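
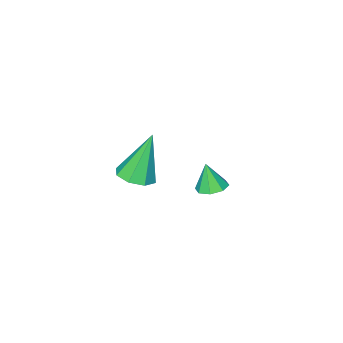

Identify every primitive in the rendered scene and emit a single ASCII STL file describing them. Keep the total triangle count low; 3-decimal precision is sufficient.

solid 
facet normal -0.037 0.279 -0.960
outer loop
vertex -1.685 -1.131 -4.513
vertex -2.111 -0.703 -4.372
vertex -1.492 -0.713 -4.399
endloop
endfacet
facet normal 0.831 -0.466 0.304
outer loop
vertex -1.685 -1.131 -4.513
vertex -1.492 -0.713 -4.399
vertex -2.069 -1.017 -3.288
endloop
endfacet
facet normal -0.037 0.277 -0.960
outer loop
vertex -1.492 -0.713 -4.399
vertex -2.111 -0.703 -4.372
vertex -1.662 -0.289 -4.27
endloop
endfacet
facet normal 0.849 0.190 0.493
outer loop
vertex -1.492 -0.713 -4.399
vertex -1.662 -0.289 -4.27
vertex -2.069 -1.017 -3.288
endloop
endfacet
facet normal -0.037 0.277 -0.960
outer loop
vertex -1.662 -0.289 -4.27
vertex -2.111 -0.703 -4.372
vertex -2.095 -0.108 -4.201
endloop
endfacet
facet normal 0.379 0.661 0.647
outer loop
vertex -1.662 -0.289 -4.27
vertex -2.095 -0.108 -4.201
vertex -2.069 -1.017 -3.288
endloop
endfacet
facet normal -0.038 0.277 -0.960
outer loop
vertex -2.095 -0.108 -4.201
vertex -2.111 -0.703 -4.372
vertex -2.538 -0.276 -4.232
endloop
endfacet
facet normal -0.302 0.671 0.677
outer loop
vertex -2.095 -0.108 -4.201
vertex -2.538 -0.276 -4.232
vertex -2.069 -1.017 -3.288
endloop
endfacet
facet normal -0.036 0.278 -0.960
outer loop
vertex -2.538 -0.276 -4.232
vertex -2.111 -0.703 -4.372
vertex -2.731 -0.694 -4.346
endloop
endfacet
facet normal -0.797 0.214 0.564
outer loop
vertex -2.538 -0.276 -4.232
vertex -2.731 -0.694 -4.346
vertex -2.069 -1.017 -3.288
endloop
endfacet
facet normal -0.036 0.278 -0.960
outer loop
vertex -2.731 -0.694 -4.346
vertex -2.111 -0.703 -4.372
vertex -2.561 -1.118 -4.475
endloop
endfacet
facet normal -0.815 -0.441 0.375
outer loop
vertex -2.731 -0.694 -4.346
vertex -2.561 -1.118 -4.475
vertex -2.069 -1.017 -3.288
endloop
endfacet
facet normal -0.037 0.278 -0.960
outer loop
vertex -2.561 -1.118 -4.475
vertex -2.111 -0.703 -4.372
vertex -2.128 -1.299 -4.544
endloop
endfacet
facet normal -0.346 -0.912 0.221
outer loop
vertex -2.561 -1.118 -4.475
vertex -2.128 -1.299 -4.544
vertex -2.069 -1.017 -3.288
endloop
endfacet
facet normal -0.038 0.278 -0.960
outer loop
vertex -2.128 -1.299 -4.544
vertex -2.111 -0.703 -4.372
vertex -1.685 -1.131 -4.513
endloop
endfacet
facet normal 0.336 -0.922 0.191
outer loop
vertex -2.128 -1.299 -4.544
vertex -1.685 -1.131 -4.513
vertex -2.069 -1.017 -3.288
endloop
endfacet
facet normal 0.341 -0.044 -0.939
outer loop
vertex 2.875 0.247 -0.422
vertex 2.225 0.437 -0.667
vertex 2.819 0.793 -0.468
endloop
endfacet
facet normal 0.771 0.132 0.623
outer loop
vertex 2.875 0.247 -0.422
vertex 2.819 0.793 -0.468
vertex 1.575 0.523 1.127
endloop
endfacet
facet normal 0.341 -0.045 -0.939
outer loop
vertex 2.819 0.793 -0.468
vertex 2.225 0.437 -0.667
vertex 2.415 1.131 -0.631
endloop
endfacet
facet normal 0.444 0.760 0.475
outer loop
vertex 2.819 0.793 -0.468
vertex 2.415 1.131 -0.631
vertex 1.575 0.523 1.127
endloop
endfacet
facet normal 0.341 -0.045 -0.939
outer loop
vertex 2.415 1.131 -0.631
vertex 2.225 0.437 -0.667
vertex 1.9 1.062 -0.815
endloop
endfacet
facet normal -0.209 0.951 0.229
outer loop
vertex 2.415 1.131 -0.631
vertex 1.9 1.062 -0.815
vertex 1.575 0.523 1.127
endloop
endfacet
facet normal 0.341 -0.045 -0.939
outer loop
vertex 1.9 1.062 -0.815
vertex 2.225 0.437 -0.667
vertex 1.576 0.628 -0.912
endloop
endfacet
facet normal -0.804 0.594 0.030
outer loop
vertex 1.9 1.062 -0.815
vertex 1.576 0.628 -0.912
vertex 1.575 0.523 1.127
endloop
endfacet
facet normal 0.341 -0.046 -0.939
outer loop
vertex 1.576 0.628 -0.912
vertex 2.225 0.437 -0.667
vertex 1.632 0.082 -0.865
endloop
endfacet
facet normal -0.995 -0.103 -0.006
outer loop
vertex 1.576 0.628 -0.912
vertex 1.632 0.082 -0.865
vertex 1.575 0.523 1.127
endloop
endfacet
facet normal 0.340 -0.044 -0.939
outer loop
vertex 1.632 0.082 -0.865
vertex 2.225 0.437 -0.667
vertex 2.036 -0.256 -0.703
endloop
endfacet
facet normal -0.668 -0.730 0.143
outer loop
vertex 1.632 0.082 -0.865
vertex 2.036 -0.256 -0.703
vertex 1.575 0.523 1.127
endloop
endfacet
facet normal 0.341 -0.044 -0.939
outer loop
vertex 2.036 -0.256 -0.703
vertex 2.225 0.437 -0.667
vertex 2.551 -0.188 -0.519
endloop
endfacet
facet normal -0.017 -0.922 0.388
outer loop
vertex 2.036 -0.256 -0.703
vertex 2.551 -0.188 -0.519
vertex 1.575 0.523 1.127
endloop
endfacet
facet normal 0.341 -0.045 -0.939
outer loop
vertex 2.551 -0.188 -0.519
vertex 2.225 0.437 -0.667
vertex 2.875 0.247 -0.422
endloop
endfacet
facet normal 0.581 -0.563 0.588
outer loop
vertex 2.551 -0.188 -0.519
vertex 2.875 0.247 -0.422
vertex 1.575 0.523 1.127
endloop
endfacet

endsolid


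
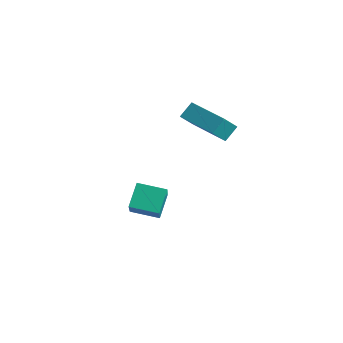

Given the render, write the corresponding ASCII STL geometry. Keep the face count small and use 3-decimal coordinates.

solid 
facet normal -1.000 -0.008 0.011
outer loop
vertex -0.006 1.497 0.772
vertex -0.022 2.294 -0.098
vertex -0.008 0.811 0.143
endloop
endfacet
facet normal 0.014 -0.676 0.737
outer loop
vertex 2.102 0.826 0.118
vertex -0.006 1.497 0.772
vertex -0.008 0.811 0.143
endloop
endfacet
facet normal -1.000 -0.008 0.011
outer loop
vertex -0.008 0.811 0.143
vertex -0.022 2.294 -0.098
vertex -0.024 1.608 -0.726
endloop
endfacet
facet normal -0.003 -0.737 -0.676
outer loop
vertex -0.024 1.608 -0.726
vertex 2.102 0.826 0.118
vertex -0.008 0.811 0.143
endloop
endfacet
facet normal 0.003 0.737 0.675
outer loop
vertex -0.006 1.497 0.772
vertex 2.088 2.309 -0.123
vertex -0.022 2.294 -0.098
endloop
endfacet
facet normal 0.014 -0.675 0.738
outer loop
vertex 2.104 1.512 0.746
vertex -0.006 1.497 0.772
vertex 2.102 0.826 0.118
endloop
endfacet
facet normal 0.003 0.737 0.676
outer loop
vertex 2.104 1.512 0.746
vertex 2.088 2.309 -0.123
vertex -0.006 1.497 0.772
endloop
endfacet
facet normal -0.014 0.675 -0.738
outer loop
vertex -0.022 2.294 -0.098
vertex 2.088 2.309 -0.123
vertex -0.024 1.608 -0.726
endloop
endfacet
facet normal -0.003 -0.737 -0.675
outer loop
vertex 2.086 1.623 -0.752
vertex 2.102 0.826 0.118
vertex -0.024 1.608 -0.726
endloop
endfacet
facet normal -0.014 0.676 -0.737
outer loop
vertex -0.024 1.608 -0.726
vertex 2.088 2.309 -0.123
vertex 2.086 1.623 -0.752
endloop
endfacet
facet normal 1.000 0.008 -0.011
outer loop
vertex 2.086 1.623 -0.752
vertex 2.104 1.512 0.746
vertex 2.102 0.826 0.118
endloop
endfacet
facet normal 1.000 0.008 -0.011
outer loop
vertex 2.088 2.309 -0.123
vertex 2.104 1.512 0.746
vertex 2.086 1.623 -0.752
endloop
endfacet
facet normal -0.769 -0.611 0.187
outer loop
vertex 2.867 -4.069 -0.396
vertex 1.745 -3.092 -1.82
vertex 3.287 -4.868 -1.275
endloop
endfacet
facet normal 0.545 -0.474 0.692
outer loop
vertex 4.295 -4.068 -1.52
vertex 2.867 -4.069 -0.396
vertex 3.287 -4.868 -1.275
endloop
endfacet
facet normal -0.769 -0.611 0.187
outer loop
vertex 3.287 -4.868 -1.275
vertex 1.745 -3.092 -1.82
vertex 2.165 -3.891 -2.699
endloop
endfacet
facet normal 0.334 -0.634 -0.698
outer loop
vertex 2.165 -3.891 -2.699
vertex 4.295 -4.068 -1.52
vertex 3.287 -4.868 -1.275
endloop
endfacet
facet normal -0.334 0.634 0.698
outer loop
vertex 2.867 -4.069 -0.396
vertex 2.753 -2.292 -2.065
vertex 1.745 -3.092 -1.82
endloop
endfacet
facet normal 0.545 -0.474 0.692
outer loop
vertex 3.875 -3.269 -0.641
vertex 2.867 -4.069 -0.396
vertex 4.295 -4.068 -1.52
endloop
endfacet
facet normal -0.334 0.634 0.698
outer loop
vertex 3.875 -3.269 -0.641
vertex 2.753 -2.292 -2.065
vertex 2.867 -4.069 -0.396
endloop
endfacet
facet normal -0.545 0.474 -0.692
outer loop
vertex 1.745 -3.092 -1.82
vertex 2.753 -2.292 -2.065
vertex 2.165 -3.891 -2.699
endloop
endfacet
facet normal 0.334 -0.634 -0.698
outer loop
vertex 3.173 -3.091 -2.944
vertex 4.295 -4.068 -1.52
vertex 2.165 -3.891 -2.699
endloop
endfacet
facet normal -0.545 0.474 -0.692
outer loop
vertex 2.165 -3.891 -2.699
vertex 2.753 -2.292 -2.065
vertex 3.173 -3.091 -2.944
endloop
endfacet
facet normal 0.769 0.611 -0.187
outer loop
vertex 3.173 -3.091 -2.944
vertex 3.875 -3.269 -0.641
vertex 4.295 -4.068 -1.52
endloop
endfacet
facet normal 0.769 0.611 -0.187
outer loop
vertex 2.753 -2.292 -2.065
vertex 3.875 -3.269 -0.641
vertex 3.173 -3.091 -2.944
endloop
endfacet

endsolid


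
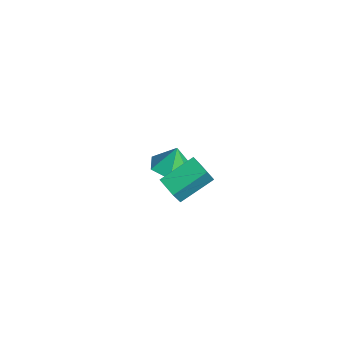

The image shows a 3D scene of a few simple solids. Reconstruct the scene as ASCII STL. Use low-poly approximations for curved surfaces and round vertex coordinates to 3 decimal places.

solid 
facet normal 0.043 -0.260 -0.965
outer loop
vertex -1.791 1.653 -4.337
vertex -2.681 1.02 -4.206
vertex -2.794 2.075 -4.495
endloop
endfacet
facet normal 0.311 0.877 0.366
outer loop
vertex -1.791 1.653 -4.337
vertex -2.794 2.075 -4.495
vertex -2.739 1.38 -2.874
endloop
endfacet
facet normal 0.042 -0.260 -0.965
outer loop
vertex -2.794 2.075 -4.495
vertex -2.681 1.02 -4.206
vertex -3.684 1.443 -4.364
endloop
endfacet
facet normal -0.506 0.786 0.354
outer loop
vertex -2.794 2.075 -4.495
vertex -3.684 1.443 -4.364
vertex -2.739 1.38 -2.874
endloop
endfacet
facet normal 0.042 -0.261 -0.965
outer loop
vertex -3.684 1.443 -4.364
vertex -2.681 1.02 -4.206
vertex -3.571 0.388 -4.074
endloop
endfacet
facet normal -0.842 0.057 0.536
outer loop
vertex -3.684 1.443 -4.364
vertex -3.571 0.388 -4.074
vertex -2.739 1.38 -2.874
endloop
endfacet
facet normal 0.042 -0.261 -0.965
outer loop
vertex -3.571 0.388 -4.074
vertex -2.681 1.02 -4.206
vertex -2.568 -0.035 -3.916
endloop
endfacet
facet normal -0.360 -0.581 0.730
outer loop
vertex -3.571 0.388 -4.074
vertex -2.568 -0.035 -3.916
vertex -2.739 1.38 -2.874
endloop
endfacet
facet normal 0.042 -0.261 -0.965
outer loop
vertex -2.568 -0.035 -3.916
vertex -2.681 1.02 -4.206
vertex -1.677 0.598 -4.048
endloop
endfacet
facet normal 0.458 -0.490 0.741
outer loop
vertex -2.568 -0.035 -3.916
vertex -1.677 0.598 -4.048
vertex -2.739 1.38 -2.874
endloop
endfacet
facet normal 0.043 -0.260 -0.965
outer loop
vertex -1.677 0.598 -4.048
vertex -2.681 1.02 -4.206
vertex -1.791 1.653 -4.337
endloop
endfacet
facet normal 0.794 0.239 0.559
outer loop
vertex -1.677 0.598 -4.048
vertex -1.791 1.653 -4.337
vertex -2.739 1.38 -2.874
endloop
endfacet
facet normal -0.953 -0.230 0.196
outer loop
vertex 3.037 -1.662 1.815
vertex 2.795 0.021 2.617
vertex 2.695 -1.185 0.711
endloop
endfacet
facet normal 0.128 -0.895 -0.427
outer loop
vertex 3.705 -0.941 0.503
vertex 3.037 -1.662 1.815
vertex 2.695 -1.185 0.711
endloop
endfacet
facet normal -0.953 -0.230 0.196
outer loop
vertex 2.695 -1.185 0.711
vertex 2.795 0.021 2.617
vertex 2.453 0.498 1.513
endloop
endfacet
facet normal -0.274 0.381 -0.883
outer loop
vertex 2.453 0.498 1.513
vertex 3.705 -0.941 0.503
vertex 2.695 -1.185 0.711
endloop
endfacet
facet normal 0.274 -0.381 0.883
outer loop
vertex 3.037 -1.662 1.815
vertex 3.805 0.265 2.409
vertex 2.795 0.021 2.617
endloop
endfacet
facet normal 0.128 -0.895 -0.427
outer loop
vertex 4.047 -1.418 1.607
vertex 3.037 -1.662 1.815
vertex 3.705 -0.941 0.503
endloop
endfacet
facet normal 0.274 -0.381 0.883
outer loop
vertex 4.047 -1.418 1.607
vertex 3.805 0.265 2.409
vertex 3.037 -1.662 1.815
endloop
endfacet
facet normal -0.128 0.895 0.427
outer loop
vertex 2.795 0.021 2.617
vertex 3.805 0.265 2.409
vertex 2.453 0.498 1.513
endloop
endfacet
facet normal -0.274 0.381 -0.883
outer loop
vertex 3.463 0.742 1.305
vertex 3.705 -0.941 0.503
vertex 2.453 0.498 1.513
endloop
endfacet
facet normal -0.128 0.895 0.427
outer loop
vertex 2.453 0.498 1.513
vertex 3.805 0.265 2.409
vertex 3.463 0.742 1.305
endloop
endfacet
facet normal 0.953 0.230 -0.196
outer loop
vertex 3.463 0.742 1.305
vertex 4.047 -1.418 1.607
vertex 3.705 -0.941 0.503
endloop
endfacet
facet normal 0.953 0.230 -0.196
outer loop
vertex 3.805 0.265 2.409
vertex 4.047 -1.418 1.607
vertex 3.463 0.742 1.305
endloop
endfacet

endsolid


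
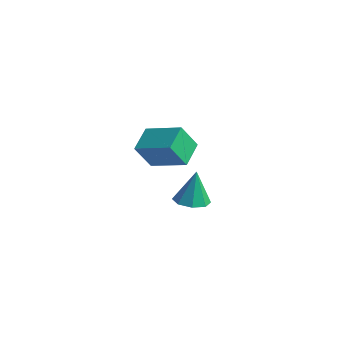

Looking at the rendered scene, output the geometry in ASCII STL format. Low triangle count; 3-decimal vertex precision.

solid 
facet normal 0.025 -0.230 -0.973
outer loop
vertex 3.11 -1.585 0.357
vertex 2.53 -2.066 0.456
vertex 2.593 -1.329 0.283
endloop
endfacet
facet normal 0.405 0.885 0.230
outer loop
vertex 3.11 -1.585 0.357
vertex 2.593 -1.329 0.283
vertex 2.49 -1.714 1.944
endloop
endfacet
facet normal 0.025 -0.231 -0.973
outer loop
vertex 2.593 -1.329 0.283
vertex 2.53 -2.066 0.456
vertex 2.039 -1.504 0.31
endloop
endfacet
facet normal -0.286 0.937 0.199
outer loop
vertex 2.593 -1.329 0.283
vertex 2.039 -1.504 0.31
vertex 2.49 -1.714 1.944
endloop
endfacet
facet normal 0.026 -0.230 -0.973
outer loop
vertex 2.039 -1.504 0.31
vertex 2.53 -2.066 0.456
vertex 1.773 -2.009 0.422
endloop
endfacet
facet normal -0.819 0.496 0.290
outer loop
vertex 2.039 -1.504 0.31
vertex 1.773 -2.009 0.422
vertex 2.49 -1.714 1.944
endloop
endfacet
facet normal 0.026 -0.230 -0.973
outer loop
vertex 1.773 -2.009 0.422
vertex 2.53 -2.066 0.456
vertex 1.949 -2.547 0.554
endloop
endfacet
facet normal -0.877 -0.177 0.447
outer loop
vertex 1.773 -2.009 0.422
vertex 1.949 -2.547 0.554
vertex 2.49 -1.714 1.944
endloop
endfacet
facet normal 0.027 -0.230 -0.973
outer loop
vertex 1.949 -2.547 0.554
vertex 2.53 -2.066 0.456
vertex 2.466 -2.804 0.629
endloop
endfacet
facet normal -0.428 -0.692 0.581
outer loop
vertex 1.949 -2.547 0.554
vertex 2.466 -2.804 0.629
vertex 2.49 -1.714 1.944
endloop
endfacet
facet normal 0.026 -0.230 -0.973
outer loop
vertex 2.466 -2.804 0.629
vertex 2.53 -2.066 0.456
vertex 3.02 -2.628 0.602
endloop
endfacet
facet normal 0.266 -0.744 0.612
outer loop
vertex 2.466 -2.804 0.629
vertex 3.02 -2.628 0.602
vertex 2.49 -1.714 1.944
endloop
endfacet
facet normal 0.025 -0.231 -0.973
outer loop
vertex 3.02 -2.628 0.602
vertex 2.53 -2.066 0.456
vertex 3.287 -2.124 0.489
endloop
endfacet
facet normal 0.796 -0.305 0.522
outer loop
vertex 3.02 -2.628 0.602
vertex 3.287 -2.124 0.489
vertex 2.49 -1.714 1.944
endloop
endfacet
facet normal 0.025 -0.230 -0.973
outer loop
vertex 3.287 -2.124 0.489
vertex 2.53 -2.066 0.456
vertex 3.11 -1.585 0.357
endloop
endfacet
facet normal 0.855 0.370 0.364
outer loop
vertex 3.287 -2.124 0.489
vertex 3.11 -1.585 0.357
vertex 2.49 -1.714 1.944
endloop
endfacet
facet normal -0.264 -0.432 0.862
outer loop
vertex -1.81 2.521 0.468
vertex -3.539 2.227 -0.209
vertex -1.421 1.331 -0.009
endloop
endfacet
facet normal 0.920 0.156 0.360
outer loop
vertex -1.041 1.953 -1.251
vertex -1.81 2.521 0.468
vertex -1.421 1.331 -0.009
endloop
endfacet
facet normal -0.264 -0.432 0.862
outer loop
vertex -1.421 1.331 -0.009
vertex -3.539 2.227 -0.209
vertex -3.15 1.037 -0.686
endloop
endfacet
facet normal 0.290 -0.888 -0.356
outer loop
vertex -3.15 1.037 -0.686
vertex -1.041 1.953 -1.251
vertex -1.421 1.331 -0.009
endloop
endfacet
facet normal -0.290 0.888 0.356
outer loop
vertex -1.81 2.521 0.468
vertex -3.159 2.849 -1.451
vertex -3.539 2.227 -0.209
endloop
endfacet
facet normal 0.920 0.156 0.360
outer loop
vertex -1.43 3.143 -0.774
vertex -1.81 2.521 0.468
vertex -1.041 1.953 -1.251
endloop
endfacet
facet normal -0.290 0.888 0.356
outer loop
vertex -1.43 3.143 -0.774
vertex -3.159 2.849 -1.451
vertex -1.81 2.521 0.468
endloop
endfacet
facet normal -0.920 -0.156 -0.360
outer loop
vertex -3.539 2.227 -0.209
vertex -3.159 2.849 -1.451
vertex -3.15 1.037 -0.686
endloop
endfacet
facet normal 0.290 -0.888 -0.356
outer loop
vertex -2.77 1.659 -1.928
vertex -1.041 1.953 -1.251
vertex -3.15 1.037 -0.686
endloop
endfacet
facet normal -0.920 -0.156 -0.360
outer loop
vertex -3.15 1.037 -0.686
vertex -3.159 2.849 -1.451
vertex -2.77 1.659 -1.928
endloop
endfacet
facet normal 0.264 0.432 -0.862
outer loop
vertex -2.77 1.659 -1.928
vertex -1.43 3.143 -0.774
vertex -1.041 1.953 -1.251
endloop
endfacet
facet normal 0.264 0.432 -0.862
outer loop
vertex -3.159 2.849 -1.451
vertex -1.43 3.143 -0.774
vertex -2.77 1.659 -1.928
endloop
endfacet

endsolid


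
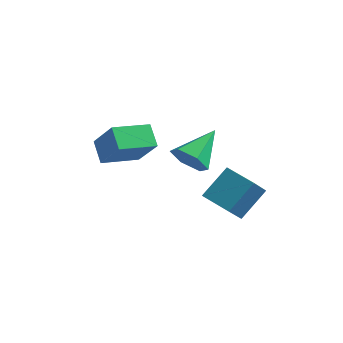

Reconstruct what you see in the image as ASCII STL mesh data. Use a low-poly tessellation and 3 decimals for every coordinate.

solid 
facet normal -0.590 0.226 -0.775
outer loop
vertex -3.901 1.411 -0.902
vertex -2.798 2.973 -1.287
vertex -3.152 0.69 -1.682
endloop
endfacet
facet normal -0.565 -0.801 0.197
outer loop
vertex -1.942 0.227 -0.093
vertex -3.901 1.411 -0.902
vertex -3.152 0.69 -1.682
endloop
endfacet
facet normal -0.590 0.226 -0.775
outer loop
vertex -3.152 0.69 -1.682
vertex -2.798 2.973 -1.287
vertex -2.049 2.251 -2.067
endloop
endfacet
facet normal 0.576 -0.555 -0.600
outer loop
vertex -2.049 2.251 -2.067
vertex -1.942 0.227 -0.093
vertex -3.152 0.69 -1.682
endloop
endfacet
facet normal -0.576 0.555 0.600
outer loop
vertex -3.901 1.411 -0.902
vertex -1.588 2.51 0.302
vertex -2.798 2.973 -1.287
endloop
endfacet
facet normal -0.566 -0.801 0.198
outer loop
vertex -2.691 0.949 0.687
vertex -3.901 1.411 -0.902
vertex -1.942 0.227 -0.093
endloop
endfacet
facet normal -0.576 0.555 0.600
outer loop
vertex -2.691 0.949 0.687
vertex -1.588 2.51 0.302
vertex -3.901 1.411 -0.902
endloop
endfacet
facet normal 0.566 0.800 -0.198
outer loop
vertex -2.798 2.973 -1.287
vertex -1.588 2.51 0.302
vertex -2.049 2.251 -2.067
endloop
endfacet
facet normal 0.576 -0.555 -0.600
outer loop
vertex -0.839 1.789 -0.478
vertex -1.942 0.227 -0.093
vertex -2.049 2.251 -2.067
endloop
endfacet
facet normal 0.565 0.801 -0.198
outer loop
vertex -2.049 2.251 -2.067
vertex -1.588 2.51 0.302
vertex -0.839 1.789 -0.478
endloop
endfacet
facet normal 0.590 -0.226 0.775
outer loop
vertex -0.839 1.789 -0.478
vertex -2.691 0.949 0.687
vertex -1.942 0.227 -0.093
endloop
endfacet
facet normal 0.590 -0.226 0.775
outer loop
vertex -1.588 2.51 0.302
vertex -2.691 0.949 0.687
vertex -0.839 1.789 -0.478
endloop
endfacet
facet normal -0.185 -0.860 -0.477
outer loop
vertex 1.11 1.852 -0.746
vertex 0.452 2.346 -1.382
vertex 1.458 2.269 -1.633
endloop
endfacet
facet normal 0.924 0.040 0.381
outer loop
vertex 1.11 1.852 -0.746
vertex 1.458 2.269 -1.633
vertex 0.848 4.194 -0.358
endloop
endfacet
facet normal -0.185 -0.860 -0.476
outer loop
vertex 1.458 2.269 -1.633
vertex 0.452 2.346 -1.382
vertex 0.8 2.762 -2.269
endloop
endfacet
facet normal 0.765 0.506 -0.399
outer loop
vertex 1.458 2.269 -1.633
vertex 0.8 2.762 -2.269
vertex 0.848 4.194 -0.358
endloop
endfacet
facet normal -0.184 -0.860 -0.476
outer loop
vertex 0.8 2.762 -2.269
vertex 0.452 2.346 -1.382
vertex -0.207 2.839 -2.018
endloop
endfacet
facet normal -0.088 0.798 -0.596
outer loop
vertex 0.8 2.762 -2.269
vertex -0.207 2.839 -2.018
vertex 0.848 4.194 -0.358
endloop
endfacet
facet normal -0.184 -0.860 -0.476
outer loop
vertex -0.207 2.839 -2.018
vertex 0.452 2.346 -1.382
vertex -0.554 2.422 -1.131
endloop
endfacet
facet normal -0.782 0.624 -0.012
outer loop
vertex -0.207 2.839 -2.018
vertex -0.554 2.422 -1.131
vertex 0.848 4.194 -0.358
endloop
endfacet
facet normal -0.184 -0.860 -0.476
outer loop
vertex -0.554 2.422 -1.131
vertex 0.452 2.346 -1.382
vertex 0.104 1.929 -0.495
endloop
endfacet
facet normal -0.622 0.158 0.767
outer loop
vertex -0.554 2.422 -1.131
vertex 0.104 1.929 -0.495
vertex 0.848 4.194 -0.358
endloop
endfacet
facet normal -0.185 -0.860 -0.477
outer loop
vertex 0.104 1.929 -0.495
vertex 0.452 2.346 -1.382
vertex 1.11 1.852 -0.746
endloop
endfacet
facet normal 0.230 -0.134 0.964
outer loop
vertex 0.104 1.929 -0.495
vertex 1.11 1.852 -0.746
vertex 0.848 4.194 -0.358
endloop
endfacet
facet normal -0.950 0.262 0.172
outer loop
vertex 1.431 1.71 -3.049
vertex 2.02 3.02 -1.79
vertex 1.522 2.844 -4.271
endloop
endfacet
facet normal -0.309 -0.686 -0.659
outer loop
vertex 3.06 2.42 -4.55
vertex 1.431 1.71 -3.049
vertex 1.522 2.844 -4.271
endloop
endfacet
facet normal -0.950 0.262 0.172
outer loop
vertex 1.522 2.844 -4.271
vertex 2.02 3.02 -1.79
vertex 2.111 4.154 -3.012
endloop
endfacet
facet normal 0.054 0.679 -0.732
outer loop
vertex 2.111 4.154 -3.012
vertex 3.06 2.42 -4.55
vertex 1.522 2.844 -4.271
endloop
endfacet
facet normal -0.054 -0.679 0.732
outer loop
vertex 1.431 1.71 -3.049
vertex 3.558 2.596 -2.069
vertex 2.02 3.02 -1.79
endloop
endfacet
facet normal -0.309 -0.686 -0.659
outer loop
vertex 2.969 1.286 -3.328
vertex 1.431 1.71 -3.049
vertex 3.06 2.42 -4.55
endloop
endfacet
facet normal -0.054 -0.679 0.732
outer loop
vertex 2.969 1.286 -3.328
vertex 3.558 2.596 -2.069
vertex 1.431 1.71 -3.049
endloop
endfacet
facet normal 0.309 0.686 0.659
outer loop
vertex 2.02 3.02 -1.79
vertex 3.558 2.596 -2.069
vertex 2.111 4.154 -3.012
endloop
endfacet
facet normal 0.054 0.679 -0.732
outer loop
vertex 3.649 3.73 -3.291
vertex 3.06 2.42 -4.55
vertex 2.111 4.154 -3.012
endloop
endfacet
facet normal 0.309 0.686 0.659
outer loop
vertex 2.111 4.154 -3.012
vertex 3.558 2.596 -2.069
vertex 3.649 3.73 -3.291
endloop
endfacet
facet normal 0.950 -0.262 -0.172
outer loop
vertex 3.649 3.73 -3.291
vertex 2.969 1.286 -3.328
vertex 3.06 2.42 -4.55
endloop
endfacet
facet normal 0.950 -0.262 -0.172
outer loop
vertex 3.558 2.596 -2.069
vertex 2.969 1.286 -3.328
vertex 3.649 3.73 -3.291
endloop
endfacet

endsolid


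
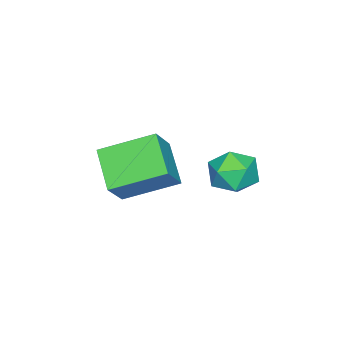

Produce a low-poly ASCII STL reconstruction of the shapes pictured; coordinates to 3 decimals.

solid 
facet normal -0.657 -0.028 -0.753
outer loop
vertex -2.154 0.17 2.59
vertex -1.124 1.214 1.653
vertex -1.183 -1.493 1.805
endloop
endfacet
facet normal -0.592 -0.600 0.539
outer loop
vertex -0.256 -1.454 2.867
vertex -2.154 0.17 2.59
vertex -1.183 -1.493 1.805
endloop
endfacet
facet normal -0.657 -0.028 -0.753
outer loop
vertex -1.183 -1.493 1.805
vertex -1.124 1.214 1.653
vertex -0.153 -0.449 0.868
endloop
endfacet
facet normal 0.467 -0.800 -0.378
outer loop
vertex -0.153 -0.449 0.868
vertex -0.256 -1.454 2.867
vertex -1.183 -1.493 1.805
endloop
endfacet
facet normal -0.467 0.800 0.378
outer loop
vertex -2.154 0.17 2.59
vertex -0.197 1.253 2.715
vertex -1.124 1.214 1.653
endloop
endfacet
facet normal -0.592 -0.600 0.539
outer loop
vertex -1.227 0.209 3.652
vertex -2.154 0.17 2.59
vertex -0.256 -1.454 2.867
endloop
endfacet
facet normal -0.467 0.800 0.378
outer loop
vertex -1.227 0.209 3.652
vertex -0.197 1.253 2.715
vertex -2.154 0.17 2.59
endloop
endfacet
facet normal 0.592 0.600 -0.539
outer loop
vertex -1.124 1.214 1.653
vertex -0.197 1.253 2.715
vertex -0.153 -0.449 0.868
endloop
endfacet
facet normal 0.467 -0.800 -0.378
outer loop
vertex 0.774 -0.41 1.93
vertex -0.256 -1.454 2.867
vertex -0.153 -0.449 0.868
endloop
endfacet
facet normal 0.592 0.600 -0.539
outer loop
vertex -0.153 -0.449 0.868
vertex -0.197 1.253 2.715
vertex 0.774 -0.41 1.93
endloop
endfacet
facet normal 0.657 0.028 0.753
outer loop
vertex 0.774 -0.41 1.93
vertex -1.227 0.209 3.652
vertex -0.256 -1.454 2.867
endloop
endfacet
facet normal 0.657 0.028 0.753
outer loop
vertex -0.197 1.253 2.715
vertex -1.227 0.209 3.652
vertex 0.774 -0.41 1.93
endloop
endfacet
facet normal -0.639 -0.080 0.765
outer loop
vertex -4.569 2.115 1.126
vertex -4.675 1.14 0.935
vertex -3.963 1.452 1.562
endloop
endfacet
facet normal -0.161 0.436 0.886
outer loop
vertex -4.569 2.115 1.126
vertex -3.963 1.452 1.562
vertex -3.593 2.31 1.207
endloop
endfacet
facet normal -0.211 0.910 0.356
outer loop
vertex -4.569 2.115 1.126
vertex -3.593 2.31 1.207
vertex -4.077 2.528 0.361
endloop
endfacet
facet normal -0.721 0.687 -0.092
outer loop
vertex -4.569 2.115 1.126
vertex -4.077 2.528 0.361
vertex -4.745 1.805 0.193
endloop
endfacet
facet normal -0.984 0.076 0.161
outer loop
vertex -4.569 2.115 1.126
vertex -4.745 1.805 0.193
vertex -4.675 1.14 0.935
endloop
endfacet
facet normal 0.490 0.145 0.860
outer loop
vertex -3.593 2.31 1.207
vertex -3.963 1.452 1.562
vertex -3.095 1.455 1.067
endloop
endfacet
facet normal -0.283 -0.691 0.665
outer loop
vertex -3.963 1.452 1.562
vertex -4.675 1.14 0.935
vertex -3.763 0.732 0.899
endloop
endfacet
facet normal -0.842 -0.439 -0.314
outer loop
vertex -4.675 1.14 0.935
vertex -4.745 1.805 0.193
vertex -4.247 0.95 0.053
endloop
endfacet
facet normal -0.415 0.551 -0.724
outer loop
vertex -4.745 1.805 0.193
vertex -4.077 2.528 0.361
vertex -3.877 1.808 -0.302
endloop
endfacet
facet normal 0.408 0.913 0.002
outer loop
vertex -4.077 2.528 0.361
vertex -3.593 2.31 1.207
vertex -3.165 2.12 0.325
endloop
endfacet
facet normal 0.721 -0.687 0.092
outer loop
vertex -3.271 1.145 0.134
vertex -3.095 1.455 1.067
vertex -3.763 0.732 0.899
endloop
endfacet
facet normal 0.211 -0.910 -0.356
outer loop
vertex -3.271 1.145 0.134
vertex -3.763 0.732 0.899
vertex -4.247 0.95 0.053
endloop
endfacet
facet normal 0.161 -0.436 -0.886
outer loop
vertex -3.271 1.145 0.134
vertex -4.247 0.95 0.053
vertex -3.877 1.808 -0.302
endloop
endfacet
facet normal 0.639 0.080 -0.765
outer loop
vertex -3.271 1.145 0.134
vertex -3.877 1.808 -0.302
vertex -3.165 2.12 0.325
endloop
endfacet
facet normal 0.984 -0.076 -0.161
outer loop
vertex -3.271 1.145 0.134
vertex -3.165 2.12 0.325
vertex -3.095 1.455 1.067
endloop
endfacet
facet normal 0.415 -0.551 0.724
outer loop
vertex -3.763 0.732 0.899
vertex -3.095 1.455 1.067
vertex -3.963 1.452 1.562
endloop
endfacet
facet normal -0.408 -0.913 -0.002
outer loop
vertex -4.247 0.95 0.053
vertex -3.763 0.732 0.899
vertex -4.675 1.14 0.935
endloop
endfacet
facet normal -0.490 -0.145 -0.860
outer loop
vertex -3.877 1.808 -0.302
vertex -4.247 0.95 0.053
vertex -4.745 1.805 0.193
endloop
endfacet
facet normal 0.283 0.691 -0.665
outer loop
vertex -3.165 2.12 0.325
vertex -3.877 1.808 -0.302
vertex -4.077 2.528 0.361
endloop
endfacet
facet normal 0.842 0.439 0.314
outer loop
vertex -3.095 1.455 1.067
vertex -3.165 2.12 0.325
vertex -3.593 2.31 1.207
endloop
endfacet

endsolid


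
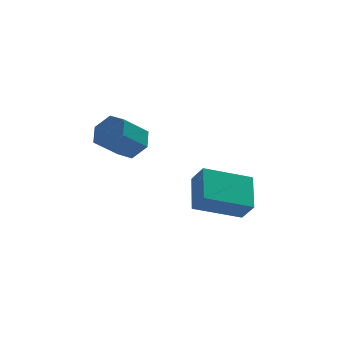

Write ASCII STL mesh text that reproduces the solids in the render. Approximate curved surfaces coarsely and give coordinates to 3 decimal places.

solid 
facet normal -0.932 0.051 0.360
outer loop
vertex 1.494 -3.997 -2.271
vertex 1.791 -2.876 -1.661
vertex 1.253 -3.558 -2.958
endloop
endfacet
facet normal -0.227 -0.855 -0.466
outer loop
vertex 2.809 -3.644 -3.559
vertex 1.494 -3.997 -2.271
vertex 1.253 -3.558 -2.958
endloop
endfacet
facet normal -0.932 0.051 0.360
outer loop
vertex 1.253 -3.558 -2.958
vertex 1.791 -2.876 -1.661
vertex 1.55 -2.438 -2.348
endloop
endfacet
facet normal -0.284 0.516 -0.808
outer loop
vertex 1.55 -2.438 -2.348
vertex 2.809 -3.644 -3.559
vertex 1.253 -3.558 -2.958
endloop
endfacet
facet normal 0.284 -0.515 0.809
outer loop
vertex 1.494 -3.997 -2.271
vertex 3.347 -2.962 -2.262
vertex 1.791 -2.876 -1.661
endloop
endfacet
facet normal -0.227 -0.855 -0.466
outer loop
vertex 3.05 -4.082 -2.872
vertex 1.494 -3.997 -2.271
vertex 2.809 -3.644 -3.559
endloop
endfacet
facet normal 0.284 -0.516 0.808
outer loop
vertex 3.05 -4.082 -2.872
vertex 3.347 -2.962 -2.262
vertex 1.494 -3.997 -2.271
endloop
endfacet
facet normal 0.227 0.855 0.466
outer loop
vertex 1.791 -2.876 -1.661
vertex 3.347 -2.962 -2.262
vertex 1.55 -2.438 -2.348
endloop
endfacet
facet normal -0.284 0.515 -0.809
outer loop
vertex 3.106 -2.523 -2.949
vertex 2.809 -3.644 -3.559
vertex 1.55 -2.438 -2.348
endloop
endfacet
facet normal 0.227 0.855 0.467
outer loop
vertex 1.55 -2.438 -2.348
vertex 3.347 -2.962 -2.262
vertex 3.106 -2.523 -2.949
endloop
endfacet
facet normal 0.932 -0.051 -0.360
outer loop
vertex 3.106 -2.523 -2.949
vertex 3.05 -4.082 -2.872
vertex 2.809 -3.644 -3.559
endloop
endfacet
facet normal 0.932 -0.051 -0.360
outer loop
vertex 3.347 -2.962 -2.262
vertex 3.05 -4.082 -2.872
vertex 3.106 -2.523 -2.949
endloop
endfacet
facet normal 0.692 0.255 -0.675
outer loop
vertex 0.043 -3.078 0.307
vertex -0.412 -3.023 -0.139
vertex -0.251 -2.517 0.217
endloop
endfacet
facet normal 0.557 0.408 0.723
outer loop
vertex 0.043 -3.078 0.307
vertex -0.251 -2.517 0.217
vertex -0.752 -3.371 1.085
endloop
endfacet
facet normal 0.557 0.408 0.723
outer loop
vertex -0.752 -3.371 1.085
vertex -0.251 -2.517 0.217
vertex -1.046 -2.81 0.995
endloop
endfacet
facet normal -0.692 -0.254 0.676
outer loop
vertex -0.752 -3.371 1.085
vertex -1.046 -2.81 0.995
vertex -1.208 -3.317 0.639
endloop
endfacet
facet normal 0.691 0.256 -0.676
outer loop
vertex -0.251 -2.517 0.217
vertex -0.412 -3.023 -0.139
vertex -0.707 -2.463 -0.229
endloop
endfacet
facet normal -0.120 0.963 0.240
outer loop
vertex -0.251 -2.517 0.217
vertex -0.707 -2.463 -0.229
vertex -1.046 -2.81 0.995
endloop
endfacet
facet normal -0.120 0.963 0.240
outer loop
vertex -1.046 -2.81 0.995
vertex -0.707 -2.463 -0.229
vertex -1.502 -2.756 0.549
endloop
endfacet
facet normal -0.692 -0.254 0.676
outer loop
vertex -1.046 -2.81 0.995
vertex -1.502 -2.756 0.549
vertex -1.208 -3.317 0.639
endloop
endfacet
facet normal 0.691 0.256 -0.676
outer loop
vertex -0.707 -2.463 -0.229
vertex -0.412 -3.023 -0.139
vertex -0.868 -2.969 -0.585
endloop
endfacet
facet normal -0.677 0.555 -0.483
outer loop
vertex -0.707 -2.463 -0.229
vertex -0.868 -2.969 -0.585
vertex -1.502 -2.756 0.549
endloop
endfacet
facet normal -0.677 0.555 -0.483
outer loop
vertex -1.502 -2.756 0.549
vertex -0.868 -2.969 -0.585
vertex -1.663 -3.262 0.193
endloop
endfacet
facet normal -0.692 -0.255 0.675
outer loop
vertex -1.502 -2.756 0.549
vertex -1.663 -3.262 0.193
vertex -1.208 -3.317 0.639
endloop
endfacet
facet normal 0.692 0.254 -0.676
outer loop
vertex -0.868 -2.969 -0.585
vertex -0.412 -3.023 -0.139
vertex -0.574 -3.53 -0.495
endloop
endfacet
facet normal -0.557 -0.408 -0.723
outer loop
vertex -0.868 -2.969 -0.585
vertex -0.574 -3.53 -0.495
vertex -1.663 -3.262 0.193
endloop
endfacet
facet normal -0.557 -0.408 -0.723
outer loop
vertex -1.663 -3.262 0.193
vertex -0.574 -3.53 -0.495
vertex -1.369 -3.823 0.283
endloop
endfacet
facet normal -0.692 -0.255 0.675
outer loop
vertex -1.663 -3.262 0.193
vertex -1.369 -3.823 0.283
vertex -1.208 -3.317 0.639
endloop
endfacet
facet normal 0.692 0.254 -0.676
outer loop
vertex -0.574 -3.53 -0.495
vertex -0.412 -3.023 -0.139
vertex -0.118 -3.584 -0.049
endloop
endfacet
facet normal 0.120 -0.963 -0.240
outer loop
vertex -0.574 -3.53 -0.495
vertex -0.118 -3.584 -0.049
vertex -1.369 -3.823 0.283
endloop
endfacet
facet normal 0.120 -0.963 -0.240
outer loop
vertex -1.369 -3.823 0.283
vertex -0.118 -3.584 -0.049
vertex -0.913 -3.877 0.729
endloop
endfacet
facet normal -0.691 -0.256 0.676
outer loop
vertex -1.369 -3.823 0.283
vertex -0.913 -3.877 0.729
vertex -1.208 -3.317 0.639
endloop
endfacet
facet normal 0.692 0.255 -0.675
outer loop
vertex -0.118 -3.584 -0.049
vertex -0.412 -3.023 -0.139
vertex 0.043 -3.078 0.307
endloop
endfacet
facet normal 0.677 -0.555 0.483
outer loop
vertex -0.118 -3.584 -0.049
vertex 0.043 -3.078 0.307
vertex -0.913 -3.877 0.729
endloop
endfacet
facet normal 0.677 -0.555 0.483
outer loop
vertex -0.913 -3.877 0.729
vertex 0.043 -3.078 0.307
vertex -0.752 -3.371 1.085
endloop
endfacet
facet normal -0.691 -0.256 0.676
outer loop
vertex -0.913 -3.877 0.729
vertex -0.752 -3.371 1.085
vertex -1.208 -3.317 0.639
endloop
endfacet

endsolid


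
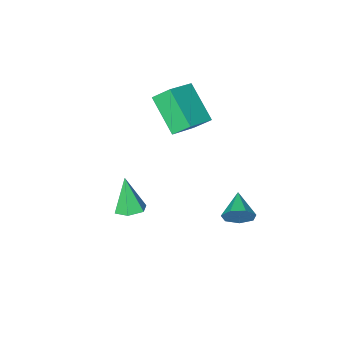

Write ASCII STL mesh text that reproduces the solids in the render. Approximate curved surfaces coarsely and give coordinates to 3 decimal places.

solid 
facet normal 0.043 0.351 -0.935
outer loop
vertex 0.713 0.234 -3.408
vertex 0.288 -0.303 -3.629
vertex -0.002 0.318 -3.409
endloop
endfacet
facet normal 0.088 0.758 0.647
outer loop
vertex 0.713 0.234 -3.408
vertex -0.002 0.318 -3.409
vertex 0.212 -0.917 -1.991
endloop
endfacet
facet normal 0.043 0.351 -0.935
outer loop
vertex -0.002 0.318 -3.409
vertex 0.288 -0.303 -3.629
vertex -0.427 -0.219 -3.63
endloop
endfacet
facet normal -0.774 0.415 0.479
outer loop
vertex -0.002 0.318 -3.409
vertex -0.427 -0.219 -3.63
vertex 0.212 -0.917 -1.991
endloop
endfacet
facet normal 0.043 0.351 -0.935
outer loop
vertex -0.427 -0.219 -3.63
vertex 0.288 -0.303 -3.629
vertex -0.138 -0.84 -3.85
endloop
endfacet
facet normal -0.876 -0.459 0.146
outer loop
vertex -0.427 -0.219 -3.63
vertex -0.138 -0.84 -3.85
vertex 0.212 -0.917 -1.991
endloop
endfacet
facet normal 0.044 0.350 -0.936
outer loop
vertex -0.138 -0.84 -3.85
vertex 0.288 -0.303 -3.629
vertex 0.577 -0.925 -3.848
endloop
endfacet
facet normal -0.118 -0.993 -0.019
outer loop
vertex -0.138 -0.84 -3.85
vertex 0.577 -0.925 -3.848
vertex 0.212 -0.917 -1.991
endloop
endfacet
facet normal 0.044 0.350 -0.936
outer loop
vertex 0.577 -0.925 -3.848
vertex 0.288 -0.303 -3.629
vertex 1.003 -0.387 -3.627
endloop
endfacet
facet normal 0.744 -0.651 0.149
outer loop
vertex 0.577 -0.925 -3.848
vertex 1.003 -0.387 -3.627
vertex 0.212 -0.917 -1.991
endloop
endfacet
facet normal 0.044 0.350 -0.936
outer loop
vertex 1.003 -0.387 -3.627
vertex 0.288 -0.303 -3.629
vertex 0.713 0.234 -3.408
endloop
endfacet
facet normal 0.847 0.225 0.482
outer loop
vertex 1.003 -0.387 -3.627
vertex 0.713 0.234 -3.408
vertex 0.212 -0.917 -1.991
endloop
endfacet
facet normal 0.468 0.810 -0.352
outer loop
vertex -2.364 3.413 -1.893
vertex -2.799 3.399 -2.504
vertex -2.918 3.751 -1.852
endloop
endfacet
facet normal -0.004 -0.126 0.992
outer loop
vertex -2.364 3.413 -1.893
vertex -2.918 3.751 -1.852
vertex -3.421 2.321 -2.036
endloop
endfacet
facet normal 0.468 0.811 -0.352
outer loop
vertex -2.918 3.751 -1.852
vertex -2.799 3.399 -2.504
vertex -3.383 3.824 -2.301
endloop
endfacet
facet normal -0.675 0.145 0.723
outer loop
vertex -2.918 3.751 -1.852
vertex -3.383 3.824 -2.301
vertex -3.421 2.321 -2.036
endloop
endfacet
facet normal 0.468 0.811 -0.352
outer loop
vertex -3.383 3.824 -2.301
vertex -2.799 3.399 -2.504
vertex -3.408 3.577 -2.903
endloop
endfacet
facet normal -0.999 0.030 0.029
outer loop
vertex -3.383 3.824 -2.301
vertex -3.408 3.577 -2.903
vertex -3.421 2.321 -2.036
endloop
endfacet
facet normal 0.467 0.812 -0.351
outer loop
vertex -3.408 3.577 -2.903
vertex -2.799 3.399 -2.504
vertex -2.974 3.197 -3.204
endloop
endfacet
facet normal -0.729 -0.384 -0.567
outer loop
vertex -3.408 3.577 -2.903
vertex -2.974 3.197 -3.204
vertex -3.421 2.321 -2.036
endloop
endfacet
facet normal 0.468 0.811 -0.351
outer loop
vertex -2.974 3.197 -3.204
vertex -2.799 3.399 -2.504
vertex -2.409 2.969 -2.978
endloop
endfacet
facet normal -0.070 -0.785 -0.616
outer loop
vertex -2.974 3.197 -3.204
vertex -2.409 2.969 -2.978
vertex -3.421 2.321 -2.036
endloop
endfacet
facet normal 0.468 0.811 -0.351
outer loop
vertex -2.409 2.969 -2.978
vertex -2.799 3.399 -2.504
vertex -2.137 3.065 -2.394
endloop
endfacet
facet normal 0.483 -0.872 -0.081
outer loop
vertex -2.409 2.969 -2.978
vertex -2.137 3.065 -2.394
vertex -3.421 2.321 -2.036
endloop
endfacet
facet normal 0.468 0.811 -0.351
outer loop
vertex -2.137 3.065 -2.394
vertex -2.799 3.399 -2.504
vertex -2.364 3.413 -1.893
endloop
endfacet
facet normal 0.512 -0.579 0.634
outer loop
vertex -2.137 3.065 -2.394
vertex -2.364 3.413 -1.893
vertex -3.421 2.321 -2.036
endloop
endfacet
facet normal -0.877 -0.331 -0.348
outer loop
vertex -3.26 -1.298 2.581
vertex -3.336 0.271 1.279
vertex -2.738 -1.894 1.833
endloop
endfacet
facet normal 0.037 -0.769 0.638
outer loop
vertex -1.404 -1.391 2.361
vertex -3.26 -1.298 2.581
vertex -2.738 -1.894 1.833
endloop
endfacet
facet normal -0.877 -0.331 -0.347
outer loop
vertex -2.738 -1.894 1.833
vertex -3.336 0.271 1.279
vertex -2.814 -0.326 0.53
endloop
endfacet
facet normal 0.478 -0.547 -0.687
outer loop
vertex -2.814 -0.326 0.53
vertex -1.404 -1.391 2.361
vertex -2.738 -1.894 1.833
endloop
endfacet
facet normal -0.478 0.547 0.687
outer loop
vertex -3.26 -1.298 2.581
vertex -2.002 0.774 1.807
vertex -3.336 0.271 1.279
endloop
endfacet
facet normal 0.037 -0.769 0.639
outer loop
vertex -1.926 -0.794 3.11
vertex -3.26 -1.298 2.581
vertex -1.404 -1.391 2.361
endloop
endfacet
facet normal -0.479 0.547 0.686
outer loop
vertex -1.926 -0.794 3.11
vertex -2.002 0.774 1.807
vertex -3.26 -1.298 2.581
endloop
endfacet
facet normal -0.037 0.769 -0.639
outer loop
vertex -3.336 0.271 1.279
vertex -2.002 0.774 1.807
vertex -2.814 -0.326 0.53
endloop
endfacet
facet normal 0.479 -0.547 -0.687
outer loop
vertex -1.48 0.178 1.059
vertex -1.404 -1.391 2.361
vertex -2.814 -0.326 0.53
endloop
endfacet
facet normal -0.037 0.769 -0.638
outer loop
vertex -2.814 -0.326 0.53
vertex -2.002 0.774 1.807
vertex -1.48 0.178 1.059
endloop
endfacet
facet normal 0.877 0.331 0.348
outer loop
vertex -1.48 0.178 1.059
vertex -1.926 -0.794 3.11
vertex -1.404 -1.391 2.361
endloop
endfacet
facet normal 0.877 0.332 0.348
outer loop
vertex -2.002 0.774 1.807
vertex -1.926 -0.794 3.11
vertex -1.48 0.178 1.059
endloop
endfacet

endsolid


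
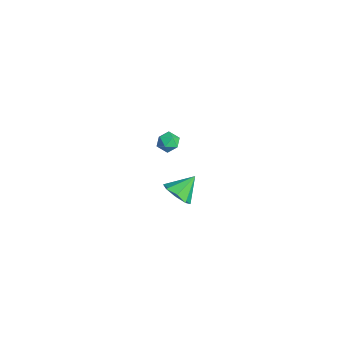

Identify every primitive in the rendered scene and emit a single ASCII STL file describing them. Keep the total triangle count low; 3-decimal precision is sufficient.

solid 
facet normal 0.165 -0.745 -0.647
outer loop
vertex -0.593 2.424 -3.755
vertex -1.37 2.791 -4.376
vertex -0.326 2.959 -4.303
endloop
endfacet
facet normal 0.721 0.286 0.631
outer loop
vertex -0.593 2.424 -3.755
vertex -0.326 2.959 -4.303
vertex -1.65 4.049 -3.284
endloop
endfacet
facet normal 0.165 -0.745 -0.647
outer loop
vertex -0.326 2.959 -4.303
vertex -1.37 2.791 -4.376
vertex -0.671 3.396 -4.894
endloop
endfacet
facet normal 0.687 0.715 0.128
outer loop
vertex -0.326 2.959 -4.303
vertex -0.671 3.396 -4.894
vertex -1.65 4.049 -3.284
endloop
endfacet
facet normal 0.166 -0.745 -0.646
outer loop
vertex -0.671 3.396 -4.894
vertex -1.37 2.791 -4.376
vertex -1.425 3.478 -5.182
endloop
endfacet
facet normal 0.202 0.944 -0.260
outer loop
vertex -0.671 3.396 -4.894
vertex -1.425 3.478 -5.182
vertex -1.65 4.049 -3.284
endloop
endfacet
facet normal 0.166 -0.745 -0.646
outer loop
vertex -1.425 3.478 -5.182
vertex -1.37 2.791 -4.376
vertex -2.147 3.157 -4.997
endloop
endfacet
facet normal -0.451 0.838 -0.306
outer loop
vertex -1.425 3.478 -5.182
vertex -2.147 3.157 -4.997
vertex -1.65 4.049 -3.284
endloop
endfacet
facet normal 0.166 -0.745 -0.646
outer loop
vertex -2.147 3.157 -4.997
vertex -1.37 2.791 -4.376
vertex -2.414 2.622 -4.449
endloop
endfacet
facet normal -0.887 0.461 0.018
outer loop
vertex -2.147 3.157 -4.997
vertex -2.414 2.622 -4.449
vertex -1.65 4.049 -3.284
endloop
endfacet
facet normal 0.166 -0.744 -0.647
outer loop
vertex -2.414 2.622 -4.449
vertex -1.37 2.791 -4.376
vertex -2.07 2.186 -3.859
endloop
endfacet
facet normal -0.853 0.032 0.521
outer loop
vertex -2.414 2.622 -4.449
vertex -2.07 2.186 -3.859
vertex -1.65 4.049 -3.284
endloop
endfacet
facet normal 0.166 -0.745 -0.647
outer loop
vertex -2.07 2.186 -3.859
vertex -1.37 2.791 -4.376
vertex -1.316 2.104 -3.571
endloop
endfacet
facet normal -0.368 -0.197 0.908
outer loop
vertex -2.07 2.186 -3.859
vertex -1.316 2.104 -3.571
vertex -1.65 4.049 -3.284
endloop
endfacet
facet normal 0.165 -0.745 -0.647
outer loop
vertex -1.316 2.104 -3.571
vertex -1.37 2.791 -4.376
vertex -0.593 2.424 -3.755
endloop
endfacet
facet normal 0.284 -0.092 0.954
outer loop
vertex -1.316 2.104 -3.571
vertex -0.593 2.424 -3.755
vertex -1.65 4.049 -3.284
endloop
endfacet
facet normal -0.276 0.904 -0.327
outer loop
vertex 1.763 1.624 3.355
vertex 1.111 1.545 3.687
vertex 1.675 1.849 4.05
endloop
endfacet
facet normal 0.431 0.873 -0.228
outer loop
vertex 1.763 1.624 3.355
vertex 1.675 1.849 4.05
vertex 2.289 1.495 3.854
endloop
endfacet
facet normal 0.689 0.349 -0.636
outer loop
vertex 1.763 1.624 3.355
vertex 2.289 1.495 3.854
vertex 2.106 0.972 3.369
endloop
endfacet
facet normal 0.142 0.054 -0.988
outer loop
vertex 1.763 1.624 3.355
vertex 2.106 0.972 3.369
vertex 1.378 1.003 3.266
endloop
endfacet
facet normal -0.454 0.396 -0.798
outer loop
vertex 1.763 1.624 3.355
vertex 1.378 1.003 3.266
vertex 1.111 1.545 3.687
endloop
endfacet
facet normal 0.549 0.702 0.454
outer loop
vertex 2.289 1.495 3.854
vertex 1.675 1.849 4.05
vertex 1.962 1.337 4.494
endloop
endfacet
facet normal -0.593 0.751 0.292
outer loop
vertex 1.675 1.849 4.05
vertex 1.111 1.545 3.687
vertex 1.234 1.368 4.391
endloop
endfacet
facet normal -0.881 -0.071 -0.468
outer loop
vertex 1.111 1.545 3.687
vertex 1.378 1.003 3.266
vertex 1.051 0.845 3.906
endloop
endfacet
facet normal 0.083 -0.626 -0.775
outer loop
vertex 1.378 1.003 3.266
vertex 2.106 0.972 3.369
vertex 1.665 0.491 3.71
endloop
endfacet
facet normal 0.967 -0.147 -0.206
outer loop
vertex 2.106 0.972 3.369
vertex 2.289 1.495 3.854
vertex 2.229 0.795 4.073
endloop
endfacet
facet normal -0.142 -0.054 0.988
outer loop
vertex 1.577 0.716 4.405
vertex 1.962 1.337 4.494
vertex 1.234 1.368 4.391
endloop
endfacet
facet normal -0.689 -0.349 0.636
outer loop
vertex 1.577 0.716 4.405
vertex 1.234 1.368 4.391
vertex 1.051 0.845 3.906
endloop
endfacet
facet normal -0.431 -0.873 0.228
outer loop
vertex 1.577 0.716 4.405
vertex 1.051 0.845 3.906
vertex 1.665 0.491 3.71
endloop
endfacet
facet normal 0.276 -0.904 0.327
outer loop
vertex 1.577 0.716 4.405
vertex 1.665 0.491 3.71
vertex 2.229 0.795 4.073
endloop
endfacet
facet normal 0.454 -0.396 0.798
outer loop
vertex 1.577 0.716 4.405
vertex 2.229 0.795 4.073
vertex 1.962 1.337 4.494
endloop
endfacet
facet normal -0.083 0.626 0.775
outer loop
vertex 1.234 1.368 4.391
vertex 1.962 1.337 4.494
vertex 1.675 1.849 4.05
endloop
endfacet
facet normal -0.967 0.147 0.206
outer loop
vertex 1.051 0.845 3.906
vertex 1.234 1.368 4.391
vertex 1.111 1.545 3.687
endloop
endfacet
facet normal -0.549 -0.702 -0.454
outer loop
vertex 1.665 0.491 3.71
vertex 1.051 0.845 3.906
vertex 1.378 1.003 3.266
endloop
endfacet
facet normal 0.593 -0.751 -0.292
outer loop
vertex 2.229 0.795 4.073
vertex 1.665 0.491 3.71
vertex 2.106 0.972 3.369
endloop
endfacet
facet normal 0.881 0.071 0.468
outer loop
vertex 1.962 1.337 4.494
vertex 2.229 0.795 4.073
vertex 2.289 1.495 3.854
endloop
endfacet

endsolid


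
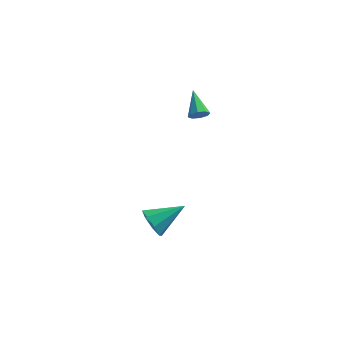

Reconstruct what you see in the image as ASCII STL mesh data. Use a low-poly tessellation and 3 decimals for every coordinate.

solid 
facet normal -0.760 -0.458 -0.461
outer loop
vertex -3.967 -2.149 -4.322
vertex -4.214 -2.532 -3.534
vertex -4.419 -1.757 -3.966
endloop
endfacet
facet normal 0.327 0.814 -0.481
outer loop
vertex -3.967 -2.149 -4.322
vertex -4.419 -1.757 -3.966
vertex -2.746 -1.648 -2.646
endloop
endfacet
facet normal -0.760 -0.458 -0.461
outer loop
vertex -4.419 -1.757 -3.966
vertex -4.214 -2.532 -3.534
vertex -4.751 -1.819 -3.357
endloop
endfacet
facet normal -0.101 0.994 0.046
outer loop
vertex -4.419 -1.757 -3.966
vertex -4.751 -1.819 -3.357
vertex -2.746 -1.648 -2.646
endloop
endfacet
facet normal -0.760 -0.458 -0.460
outer loop
vertex -4.751 -1.819 -3.357
vertex -4.214 -2.532 -3.534
vertex -4.768 -2.298 -2.852
endloop
endfacet
facet normal -0.291 0.699 0.653
outer loop
vertex -4.751 -1.819 -3.357
vertex -4.768 -2.298 -2.852
vertex -2.746 -1.648 -2.646
endloop
endfacet
facet normal -0.760 -0.458 -0.460
outer loop
vertex -4.768 -2.298 -2.852
vertex -4.214 -2.532 -3.534
vertex -4.461 -2.914 -2.746
endloop
endfacet
facet normal -0.134 0.103 0.986
outer loop
vertex -4.768 -2.298 -2.852
vertex -4.461 -2.914 -2.746
vertex -2.746 -1.648 -2.646
endloop
endfacet
facet normal -0.761 -0.458 -0.460
outer loop
vertex -4.461 -2.914 -2.746
vertex -4.214 -2.532 -3.534
vertex -4.009 -3.306 -3.103
endloop
endfacet
facet normal 0.281 -0.448 0.848
outer loop
vertex -4.461 -2.914 -2.746
vertex -4.009 -3.306 -3.103
vertex -2.746 -1.648 -2.646
endloop
endfacet
facet normal -0.761 -0.458 -0.460
outer loop
vertex -4.009 -3.306 -3.103
vertex -4.214 -2.532 -3.534
vertex -3.677 -3.245 -3.712
endloop
endfacet
facet normal 0.708 -0.628 0.323
outer loop
vertex -4.009 -3.306 -3.103
vertex -3.677 -3.245 -3.712
vertex -2.746 -1.648 -2.646
endloop
endfacet
facet normal -0.761 -0.458 -0.460
outer loop
vertex -3.677 -3.245 -3.712
vertex -4.214 -2.532 -3.534
vertex -3.66 -2.766 -4.217
endloop
endfacet
facet normal 0.899 -0.333 -0.286
outer loop
vertex -3.677 -3.245 -3.712
vertex -3.66 -2.766 -4.217
vertex -2.746 -1.648 -2.646
endloop
endfacet
facet normal -0.761 -0.457 -0.461
outer loop
vertex -3.66 -2.766 -4.217
vertex -4.214 -2.532 -3.534
vertex -3.967 -2.149 -4.322
endloop
endfacet
facet normal 0.741 0.263 -0.618
outer loop
vertex -3.66 -2.766 -4.217
vertex -3.967 -2.149 -4.322
vertex -2.746 -1.648 -2.646
endloop
endfacet
facet normal 0.370 -0.799 -0.474
outer loop
vertex -2.068 -0.058 3.617
vertex -2.429 0.023 3.198
vertex -1.909 0.197 3.311
endloop
endfacet
facet normal 0.693 0.334 0.639
outer loop
vertex -2.068 -0.058 3.617
vertex -1.909 0.197 3.311
vertex -3.011 1.277 3.942
endloop
endfacet
facet normal 0.370 -0.798 -0.475
outer loop
vertex -1.909 0.197 3.311
vertex -2.429 0.023 3.198
vertex -2.056 0.35 2.939
endloop
endfacet
facet normal 0.704 0.710 0.014
outer loop
vertex -1.909 0.197 3.311
vertex -2.056 0.35 2.939
vertex -3.011 1.277 3.942
endloop
endfacet
facet normal 0.370 -0.798 -0.475
outer loop
vertex -2.056 0.35 2.939
vertex -2.429 0.023 3.198
vertex -2.421 0.312 2.718
endloop
endfacet
facet normal 0.236 0.815 -0.529
outer loop
vertex -2.056 0.35 2.939
vertex -2.421 0.312 2.718
vertex -3.011 1.277 3.942
endloop
endfacet
facet normal 0.372 -0.798 -0.474
outer loop
vertex -2.421 0.312 2.718
vertex -2.429 0.023 3.198
vertex -2.791 0.104 2.778
endloop
endfacet
facet normal -0.441 0.589 -0.677
outer loop
vertex -2.421 0.312 2.718
vertex -2.791 0.104 2.778
vertex -3.011 1.277 3.942
endloop
endfacet
facet normal 0.371 -0.799 -0.474
outer loop
vertex -2.791 0.104 2.778
vertex -2.429 0.023 3.198
vertex -2.949 -0.151 3.084
endloop
endfacet
facet normal -0.926 0.165 -0.341
outer loop
vertex -2.791 0.104 2.778
vertex -2.949 -0.151 3.084
vertex -3.011 1.277 3.942
endloop
endfacet
facet normal 0.371 -0.799 -0.473
outer loop
vertex -2.949 -0.151 3.084
vertex -2.429 0.023 3.198
vertex -2.803 -0.304 3.457
endloop
endfacet
facet normal -0.937 -0.209 0.281
outer loop
vertex -2.949 -0.151 3.084
vertex -2.803 -0.304 3.457
vertex -3.011 1.277 3.942
endloop
endfacet
facet normal 0.370 -0.799 -0.474
outer loop
vertex -2.803 -0.304 3.457
vertex -2.429 0.023 3.198
vertex -2.438 -0.266 3.678
endloop
endfacet
facet normal -0.467 -0.315 0.826
outer loop
vertex -2.803 -0.304 3.457
vertex -2.438 -0.266 3.678
vertex -3.011 1.277 3.942
endloop
endfacet
facet normal 0.371 -0.799 -0.474
outer loop
vertex -2.438 -0.266 3.678
vertex -2.429 0.023 3.198
vertex -2.068 -0.058 3.617
endloop
endfacet
facet normal 0.210 -0.088 0.974
outer loop
vertex -2.438 -0.266 3.678
vertex -2.068 -0.058 3.617
vertex -3.011 1.277 3.942
endloop
endfacet

endsolid


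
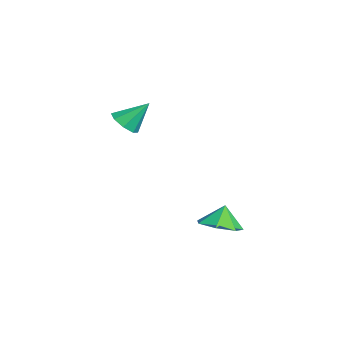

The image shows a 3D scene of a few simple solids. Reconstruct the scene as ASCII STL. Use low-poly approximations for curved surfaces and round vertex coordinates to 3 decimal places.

solid 
facet normal -0.075 -0.683 -0.727
outer loop
vertex -1.534 -4.599 2.416
vertex -1.931 -4.056 1.947
vertex -1.145 -4.261 2.058
endloop
endfacet
facet normal 0.740 -0.160 0.653
outer loop
vertex -1.534 -4.599 2.416
vertex -1.145 -4.261 2.058
vertex -1.809 -2.944 3.133
endloop
endfacet
facet normal -0.075 -0.682 -0.727
outer loop
vertex -1.145 -4.261 2.058
vertex -1.931 -4.056 1.947
vertex -1.217 -3.802 1.635
endloop
endfacet
facet normal 0.930 0.317 0.186
outer loop
vertex -1.145 -4.261 2.058
vertex -1.217 -3.802 1.635
vertex -1.809 -2.944 3.133
endloop
endfacet
facet normal -0.075 -0.682 -0.727
outer loop
vertex -1.217 -3.802 1.635
vertex -1.931 -4.056 1.947
vertex -1.707 -3.492 1.395
endloop
endfacet
facet normal 0.594 0.777 -0.210
outer loop
vertex -1.217 -3.802 1.635
vertex -1.707 -3.492 1.395
vertex -1.809 -2.944 3.133
endloop
endfacet
facet normal -0.075 -0.682 -0.727
outer loop
vertex -1.707 -3.492 1.395
vertex -1.931 -4.056 1.947
vertex -2.329 -3.513 1.479
endloop
endfacet
facet normal -0.073 0.950 -0.304
outer loop
vertex -1.707 -3.492 1.395
vertex -2.329 -3.513 1.479
vertex -1.809 -2.944 3.133
endloop
endfacet
facet normal -0.076 -0.682 -0.727
outer loop
vertex -2.329 -3.513 1.479
vertex -1.931 -4.056 1.947
vertex -2.718 -3.851 1.837
endloop
endfacet
facet normal -0.676 0.736 -0.040
outer loop
vertex -2.329 -3.513 1.479
vertex -2.718 -3.851 1.837
vertex -1.809 -2.944 3.133
endloop
endfacet
facet normal -0.076 -0.681 -0.728
outer loop
vertex -2.718 -3.851 1.837
vertex -1.931 -4.056 1.947
vertex -2.646 -4.31 2.259
endloop
endfacet
facet normal -0.867 0.257 0.428
outer loop
vertex -2.718 -3.851 1.837
vertex -2.646 -4.31 2.259
vertex -1.809 -2.944 3.133
endloop
endfacet
facet normal -0.075 -0.682 -0.727
outer loop
vertex -2.646 -4.31 2.259
vertex -1.931 -4.056 1.947
vertex -2.155 -4.62 2.499
endloop
endfacet
facet normal -0.530 -0.202 0.823
outer loop
vertex -2.646 -4.31 2.259
vertex -2.155 -4.62 2.499
vertex -1.809 -2.944 3.133
endloop
endfacet
facet normal -0.074 -0.682 -0.727
outer loop
vertex -2.155 -4.62 2.499
vertex -1.931 -4.056 1.947
vertex -1.534 -4.599 2.416
endloop
endfacet
facet normal 0.135 -0.375 0.917
outer loop
vertex -2.155 -4.62 2.499
vertex -1.534 -4.599 2.416
vertex -1.809 -2.944 3.133
endloop
endfacet
facet normal 0.259 -0.276 -0.926
outer loop
vertex 4.584 -1.38 -1.669
vertex 3.678 -0.997 -2.037
vertex 4.599 -0.506 -1.925
endloop
endfacet
facet normal 0.577 0.220 0.787
outer loop
vertex 4.584 -1.38 -1.669
vertex 4.599 -0.506 -1.925
vertex 3.382 -0.683 -0.983
endloop
endfacet
facet normal 0.260 -0.276 -0.925
outer loop
vertex 4.599 -0.506 -1.925
vertex 3.678 -0.997 -2.037
vertex 3.921 -0.001 -2.266
endloop
endfacet
facet normal 0.308 0.781 0.544
outer loop
vertex 4.599 -0.506 -1.925
vertex 3.921 -0.001 -2.266
vertex 3.382 -0.683 -0.983
endloop
endfacet
facet normal 0.261 -0.276 -0.925
outer loop
vertex 3.921 -0.001 -2.266
vertex 3.678 -0.997 -2.037
vertex 3.06 -0.247 -2.435
endloop
endfacet
facet normal -0.319 0.886 0.337
outer loop
vertex 3.921 -0.001 -2.266
vertex 3.06 -0.247 -2.435
vertex 3.382 -0.683 -0.983
endloop
endfacet
facet normal 0.261 -0.276 -0.925
outer loop
vertex 3.06 -0.247 -2.435
vertex 3.678 -0.997 -2.037
vertex 2.665 -1.057 -2.305
endloop
endfacet
facet normal -0.830 0.456 0.321
outer loop
vertex 3.06 -0.247 -2.435
vertex 2.665 -1.057 -2.305
vertex 3.382 -0.683 -0.983
endloop
endfacet
facet normal 0.261 -0.276 -0.925
outer loop
vertex 2.665 -1.057 -2.305
vertex 3.678 -0.997 -2.037
vertex 3.033 -1.822 -1.973
endloop
endfacet
facet normal -0.841 -0.184 0.508
outer loop
vertex 2.665 -1.057 -2.305
vertex 3.033 -1.822 -1.973
vertex 3.382 -0.683 -0.983
endloop
endfacet
facet normal 0.260 -0.275 -0.925
outer loop
vertex 3.033 -1.822 -1.973
vertex 3.678 -0.997 -2.037
vertex 3.887 -1.966 -1.69
endloop
endfacet
facet normal -0.345 -0.553 0.758
outer loop
vertex 3.033 -1.822 -1.973
vertex 3.887 -1.966 -1.69
vertex 3.382 -0.683 -0.983
endloop
endfacet
facet normal 0.260 -0.275 -0.926
outer loop
vertex 3.887 -1.966 -1.69
vertex 3.678 -0.997 -2.037
vertex 4.584 -1.38 -1.669
endloop
endfacet
facet normal 0.287 -0.373 0.882
outer loop
vertex 3.887 -1.966 -1.69
vertex 4.584 -1.38 -1.669
vertex 3.382 -0.683 -0.983
endloop
endfacet

endsolid


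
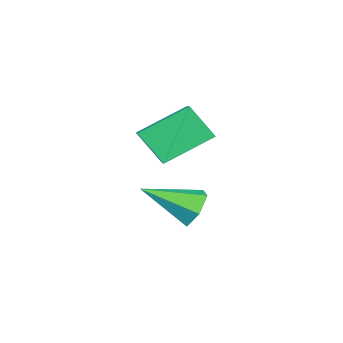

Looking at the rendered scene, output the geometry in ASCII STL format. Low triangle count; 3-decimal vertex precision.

solid 
facet normal -0.685 0.559 -0.468
outer loop
vertex 2.081 2.892 -3.037
vertex 1.554 2.7 -2.495
vertex 2.001 3.331 -2.396
endloop
endfacet
facet normal 0.912 0.382 -0.148
outer loop
vertex 2.081 2.892 -3.037
vertex 2.001 3.331 -2.396
vertex 2.826 1.66 -1.625
endloop
endfacet
facet normal -0.685 0.559 -0.468
outer loop
vertex 2.001 3.331 -2.396
vertex 1.554 2.7 -2.495
vertex 1.474 3.138 -1.855
endloop
endfacet
facet normal 0.490 0.553 0.674
outer loop
vertex 2.001 3.331 -2.396
vertex 1.474 3.138 -1.855
vertex 2.826 1.66 -1.625
endloop
endfacet
facet normal -0.684 0.559 -0.468
outer loop
vertex 1.474 3.138 -1.855
vertex 1.554 2.7 -2.495
vertex 1.026 2.507 -1.954
endloop
endfacet
facet normal -0.189 -0.020 0.982
outer loop
vertex 1.474 3.138 -1.855
vertex 1.026 2.507 -1.954
vertex 2.826 1.66 -1.625
endloop
endfacet
facet normal -0.684 0.559 -0.468
outer loop
vertex 1.026 2.507 -1.954
vertex 1.554 2.7 -2.495
vertex 1.106 2.069 -2.594
endloop
endfacet
facet normal -0.445 -0.764 0.467
outer loop
vertex 1.026 2.507 -1.954
vertex 1.106 2.069 -2.594
vertex 2.826 1.66 -1.625
endloop
endfacet
facet normal -0.685 0.559 -0.467
outer loop
vertex 1.106 2.069 -2.594
vertex 1.554 2.7 -2.495
vertex 1.633 2.261 -3.136
endloop
endfacet
facet normal -0.023 -0.935 -0.354
outer loop
vertex 1.106 2.069 -2.594
vertex 1.633 2.261 -3.136
vertex 2.826 1.66 -1.625
endloop
endfacet
facet normal -0.685 0.559 -0.467
outer loop
vertex 1.633 2.261 -3.136
vertex 1.554 2.7 -2.495
vertex 2.081 2.892 -3.037
endloop
endfacet
facet normal 0.656 -0.362 -0.662
outer loop
vertex 1.633 2.261 -3.136
vertex 2.081 2.892 -3.037
vertex 2.826 1.66 -1.625
endloop
endfacet
facet normal -0.603 -0.730 -0.320
outer loop
vertex 1.396 2.198 1.548
vertex 1.066 2.951 0.452
vertex 2.787 1.456 0.619
endloop
endfacet
facet normal 0.241 -0.550 0.800
outer loop
vertex 3.294 2.069 0.888
vertex 1.396 2.198 1.548
vertex 2.787 1.456 0.619
endloop
endfacet
facet normal -0.603 -0.730 -0.320
outer loop
vertex 2.787 1.456 0.619
vertex 1.066 2.951 0.452
vertex 2.457 2.209 -0.477
endloop
endfacet
facet normal 0.760 -0.406 -0.508
outer loop
vertex 2.457 2.209 -0.477
vertex 3.294 2.069 0.888
vertex 2.787 1.456 0.619
endloop
endfacet
facet normal -0.760 0.406 0.508
outer loop
vertex 1.396 2.198 1.548
vertex 1.573 3.564 0.721
vertex 1.066 2.951 0.452
endloop
endfacet
facet normal 0.241 -0.550 0.800
outer loop
vertex 1.903 2.811 1.817
vertex 1.396 2.198 1.548
vertex 3.294 2.069 0.888
endloop
endfacet
facet normal -0.760 0.406 0.508
outer loop
vertex 1.903 2.811 1.817
vertex 1.573 3.564 0.721
vertex 1.396 2.198 1.548
endloop
endfacet
facet normal -0.241 0.550 -0.800
outer loop
vertex 1.066 2.951 0.452
vertex 1.573 3.564 0.721
vertex 2.457 2.209 -0.477
endloop
endfacet
facet normal 0.760 -0.406 -0.508
outer loop
vertex 2.964 2.822 -0.208
vertex 3.294 2.069 0.888
vertex 2.457 2.209 -0.477
endloop
endfacet
facet normal -0.241 0.550 -0.800
outer loop
vertex 2.457 2.209 -0.477
vertex 1.573 3.564 0.721
vertex 2.964 2.822 -0.208
endloop
endfacet
facet normal 0.603 0.730 0.320
outer loop
vertex 2.964 2.822 -0.208
vertex 1.903 2.811 1.817
vertex 3.294 2.069 0.888
endloop
endfacet
facet normal 0.603 0.730 0.320
outer loop
vertex 1.573 3.564 0.721
vertex 1.903 2.811 1.817
vertex 2.964 2.822 -0.208
endloop
endfacet

endsolid


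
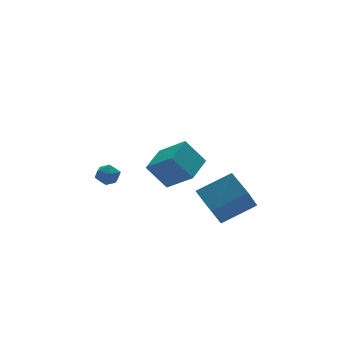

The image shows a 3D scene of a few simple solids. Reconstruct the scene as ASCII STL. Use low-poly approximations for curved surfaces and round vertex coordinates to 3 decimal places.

solid 
facet normal -0.338 0.386 0.858
outer loop
vertex -0.769 3.72 -1.837
vertex -1.188 3.161 -1.751
vertex -0.534 3.154 -1.49
endloop
endfacet
facet normal 0.335 0.590 0.735
outer loop
vertex -0.769 3.72 -1.837
vertex -0.534 3.154 -1.49
vertex -0.113 3.486 -1.948
endloop
endfacet
facet normal 0.350 0.930 0.110
outer loop
vertex -0.769 3.72 -1.837
vertex -0.113 3.486 -1.948
vertex -0.508 3.699 -2.491
endloop
endfacet
facet normal -0.312 0.937 -0.155
outer loop
vertex -0.769 3.72 -1.837
vertex -0.508 3.699 -2.491
vertex -1.172 3.498 -2.37
endloop
endfacet
facet normal -0.738 0.601 0.308
outer loop
vertex -0.769 3.72 -1.837
vertex -1.172 3.498 -2.37
vertex -1.188 3.161 -1.751
endloop
endfacet
facet normal 0.736 0.002 0.677
outer loop
vertex -0.113 3.486 -1.948
vertex -0.534 3.154 -1.49
vertex -0.128 2.782 -1.93
endloop
endfacet
facet normal -0.353 -0.329 0.876
outer loop
vertex -0.534 3.154 -1.49
vertex -1.188 3.161 -1.751
vertex -0.792 2.581 -1.809
endloop
endfacet
facet normal -1.000 0.021 -0.014
outer loop
vertex -1.188 3.161 -1.751
vertex -1.172 3.498 -2.37
vertex -1.187 2.794 -2.352
endloop
endfacet
facet normal -0.310 0.565 -0.764
outer loop
vertex -1.172 3.498 -2.37
vertex -0.508 3.699 -2.491
vertex -0.766 3.126 -2.81
endloop
endfacet
facet normal 0.762 0.554 -0.337
outer loop
vertex -0.508 3.699 -2.491
vertex -0.113 3.486 -1.948
vertex -0.112 3.119 -2.549
endloop
endfacet
facet normal 0.312 -0.937 0.155
outer loop
vertex -0.531 2.56 -2.463
vertex -0.128 2.782 -1.93
vertex -0.792 2.581 -1.809
endloop
endfacet
facet normal -0.350 -0.930 -0.110
outer loop
vertex -0.531 2.56 -2.463
vertex -0.792 2.581 -1.809
vertex -1.187 2.794 -2.352
endloop
endfacet
facet normal -0.335 -0.590 -0.735
outer loop
vertex -0.531 2.56 -2.463
vertex -1.187 2.794 -2.352
vertex -0.766 3.126 -2.81
endloop
endfacet
facet normal 0.338 -0.386 -0.858
outer loop
vertex -0.531 2.56 -2.463
vertex -0.766 3.126 -2.81
vertex -0.112 3.119 -2.549
endloop
endfacet
facet normal 0.738 -0.601 -0.308
outer loop
vertex -0.531 2.56 -2.463
vertex -0.112 3.119 -2.549
vertex -0.128 2.782 -1.93
endloop
endfacet
facet normal 0.310 -0.565 0.764
outer loop
vertex -0.792 2.581 -1.809
vertex -0.128 2.782 -1.93
vertex -0.534 3.154 -1.49
endloop
endfacet
facet normal -0.762 -0.554 0.337
outer loop
vertex -1.187 2.794 -2.352
vertex -0.792 2.581 -1.809
vertex -1.188 3.161 -1.751
endloop
endfacet
facet normal -0.736 -0.002 -0.677
outer loop
vertex -0.766 3.126 -2.81
vertex -1.187 2.794 -2.352
vertex -1.172 3.498 -2.37
endloop
endfacet
facet normal 0.353 0.329 -0.876
outer loop
vertex -0.112 3.119 -2.549
vertex -0.766 3.126 -2.81
vertex -0.508 3.699 -2.491
endloop
endfacet
facet normal 1.000 -0.021 0.014
outer loop
vertex -0.128 2.782 -1.93
vertex -0.112 3.119 -2.549
vertex -0.113 3.486 -1.948
endloop
endfacet
facet normal -0.863 0.193 -0.467
outer loop
vertex 1.436 -3.263 -2.15
vertex 1.399 -1.828 -1.489
vertex 2.324 -2.608 -3.521
endloop
endfacet
facet normal 0.024 -0.908 -0.418
outer loop
vertex 4.041 -2.992 -2.591
vertex 1.436 -3.263 -2.15
vertex 2.324 -2.608 -3.521
endloop
endfacet
facet normal -0.863 0.193 -0.467
outer loop
vertex 2.324 -2.608 -3.521
vertex 1.399 -1.828 -1.489
vertex 2.287 -1.173 -2.86
endloop
endfacet
facet normal 0.505 0.372 -0.779
outer loop
vertex 2.287 -1.173 -2.86
vertex 4.041 -2.992 -2.591
vertex 2.324 -2.608 -3.521
endloop
endfacet
facet normal -0.505 -0.372 0.779
outer loop
vertex 1.436 -3.263 -2.15
vertex 3.116 -2.212 -0.559
vertex 1.399 -1.828 -1.489
endloop
endfacet
facet normal 0.024 -0.908 -0.418
outer loop
vertex 3.153 -3.647 -1.22
vertex 1.436 -3.263 -2.15
vertex 4.041 -2.992 -2.591
endloop
endfacet
facet normal -0.505 -0.372 0.779
outer loop
vertex 3.153 -3.647 -1.22
vertex 3.116 -2.212 -0.559
vertex 1.436 -3.263 -2.15
endloop
endfacet
facet normal -0.024 0.908 0.418
outer loop
vertex 1.399 -1.828 -1.489
vertex 3.116 -2.212 -0.559
vertex 2.287 -1.173 -2.86
endloop
endfacet
facet normal 0.505 0.372 -0.779
outer loop
vertex 4.004 -1.557 -1.93
vertex 4.041 -2.992 -2.591
vertex 2.287 -1.173 -2.86
endloop
endfacet
facet normal -0.024 0.908 0.418
outer loop
vertex 2.287 -1.173 -2.86
vertex 3.116 -2.212 -0.559
vertex 4.004 -1.557 -1.93
endloop
endfacet
facet normal 0.863 -0.193 0.467
outer loop
vertex 4.004 -1.557 -1.93
vertex 3.153 -3.647 -1.22
vertex 4.041 -2.992 -2.591
endloop
endfacet
facet normal 0.863 -0.193 0.467
outer loop
vertex 3.116 -2.212 -0.559
vertex 3.153 -3.647 -1.22
vertex 4.004 -1.557 -1.93
endloop
endfacet
facet normal -0.761 -0.616 -0.205
outer loop
vertex -0.063 -4.156 0.807
vertex -0.834 -3.609 2.022
vertex -0.753 -2.982 -0.159
endloop
endfacet
facet normal 0.501 -0.355 -0.789
outer loop
vertex 0.494 -1.971 0.178
vertex -0.063 -4.156 0.807
vertex -0.753 -2.982 -0.159
endloop
endfacet
facet normal -0.761 -0.616 -0.205
outer loop
vertex -0.753 -2.982 -0.159
vertex -0.834 -3.609 2.022
vertex -1.524 -2.435 1.056
endloop
endfacet
facet normal -0.413 0.703 -0.579
outer loop
vertex -1.524 -2.435 1.056
vertex 0.494 -1.971 0.178
vertex -0.753 -2.982 -0.159
endloop
endfacet
facet normal 0.413 -0.703 0.579
outer loop
vertex -0.063 -4.156 0.807
vertex 0.413 -2.598 2.359
vertex -0.834 -3.609 2.022
endloop
endfacet
facet normal 0.501 -0.355 -0.789
outer loop
vertex 1.184 -3.145 1.144
vertex -0.063 -4.156 0.807
vertex 0.494 -1.971 0.178
endloop
endfacet
facet normal 0.413 -0.703 0.579
outer loop
vertex 1.184 -3.145 1.144
vertex 0.413 -2.598 2.359
vertex -0.063 -4.156 0.807
endloop
endfacet
facet normal -0.501 0.355 0.789
outer loop
vertex -0.834 -3.609 2.022
vertex 0.413 -2.598 2.359
vertex -1.524 -2.435 1.056
endloop
endfacet
facet normal -0.413 0.703 -0.579
outer loop
vertex -0.277 -1.424 1.393
vertex 0.494 -1.971 0.178
vertex -1.524 -2.435 1.056
endloop
endfacet
facet normal -0.501 0.355 0.789
outer loop
vertex -1.524 -2.435 1.056
vertex 0.413 -2.598 2.359
vertex -0.277 -1.424 1.393
endloop
endfacet
facet normal 0.761 0.616 0.205
outer loop
vertex -0.277 -1.424 1.393
vertex 1.184 -3.145 1.144
vertex 0.494 -1.971 0.178
endloop
endfacet
facet normal 0.761 0.616 0.205
outer loop
vertex 0.413 -2.598 2.359
vertex 1.184 -3.145 1.144
vertex -0.277 -1.424 1.393
endloop
endfacet

endsolid


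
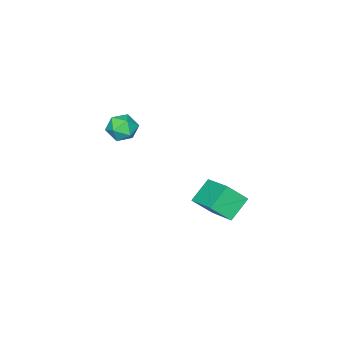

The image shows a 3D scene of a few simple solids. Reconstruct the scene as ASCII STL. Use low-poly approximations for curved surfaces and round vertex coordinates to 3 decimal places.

solid 
facet normal -0.554 0.408 0.726
outer loop
vertex -3.138 -2.008 1.723
vertex -3.135 -2.823 2.183
vertex -2.462 -2.193 2.343
endloop
endfacet
facet normal -0.137 0.899 0.417
outer loop
vertex -3.138 -2.008 1.723
vertex -2.462 -2.193 2.343
vertex -2.251 -1.783 1.529
endloop
endfacet
facet normal -0.293 0.915 -0.279
outer loop
vertex -3.138 -2.008 1.723
vertex -2.251 -1.783 1.529
vertex -2.794 -2.159 0.866
endloop
endfacet
facet normal -0.807 0.433 -0.400
outer loop
vertex -3.138 -2.008 1.723
vertex -2.794 -2.159 0.866
vertex -3.34 -2.802 1.271
endloop
endfacet
facet normal -0.968 0.121 0.220
outer loop
vertex -3.138 -2.008 1.723
vertex -3.34 -2.802 1.271
vertex -3.135 -2.823 2.183
endloop
endfacet
facet normal 0.541 0.686 0.486
outer loop
vertex -2.251 -1.783 1.529
vertex -2.462 -2.193 2.343
vertex -1.7 -2.458 1.869
endloop
endfacet
facet normal -0.134 -0.107 0.985
outer loop
vertex -2.462 -2.193 2.343
vertex -3.135 -2.823 2.183
vertex -2.246 -3.101 2.274
endloop
endfacet
facet normal -0.803 -0.571 0.167
outer loop
vertex -3.135 -2.823 2.183
vertex -3.34 -2.802 1.271
vertex -2.789 -3.477 1.611
endloop
endfacet
facet normal -0.543 -0.066 -0.837
outer loop
vertex -3.34 -2.802 1.271
vertex -2.794 -2.159 0.866
vertex -2.578 -3.067 0.797
endloop
endfacet
facet normal 0.288 0.712 -0.640
outer loop
vertex -2.794 -2.159 0.866
vertex -2.251 -1.783 1.529
vertex -1.905 -2.437 0.957
endloop
endfacet
facet normal 0.807 -0.433 0.400
outer loop
vertex -1.902 -3.252 1.417
vertex -1.7 -2.458 1.869
vertex -2.246 -3.101 2.274
endloop
endfacet
facet normal 0.293 -0.915 0.279
outer loop
vertex -1.902 -3.252 1.417
vertex -2.246 -3.101 2.274
vertex -2.789 -3.477 1.611
endloop
endfacet
facet normal 0.137 -0.899 -0.417
outer loop
vertex -1.902 -3.252 1.417
vertex -2.789 -3.477 1.611
vertex -2.578 -3.067 0.797
endloop
endfacet
facet normal 0.554 -0.408 -0.726
outer loop
vertex -1.902 -3.252 1.417
vertex -2.578 -3.067 0.797
vertex -1.905 -2.437 0.957
endloop
endfacet
facet normal 0.968 -0.121 -0.220
outer loop
vertex -1.902 -3.252 1.417
vertex -1.905 -2.437 0.957
vertex -1.7 -2.458 1.869
endloop
endfacet
facet normal 0.543 0.066 0.837
outer loop
vertex -2.246 -3.101 2.274
vertex -1.7 -2.458 1.869
vertex -2.462 -2.193 2.343
endloop
endfacet
facet normal -0.288 -0.712 0.640
outer loop
vertex -2.789 -3.477 1.611
vertex -2.246 -3.101 2.274
vertex -3.135 -2.823 2.183
endloop
endfacet
facet normal -0.541 -0.686 -0.486
outer loop
vertex -2.578 -3.067 0.797
vertex -2.789 -3.477 1.611
vertex -3.34 -2.802 1.271
endloop
endfacet
facet normal 0.134 0.107 -0.985
outer loop
vertex -1.905 -2.437 0.957
vertex -2.578 -3.067 0.797
vertex -2.794 -2.159 0.866
endloop
endfacet
facet normal 0.803 0.571 -0.167
outer loop
vertex -1.7 -2.458 1.869
vertex -1.905 -2.437 0.957
vertex -2.251 -1.783 1.529
endloop
endfacet
facet normal -0.793 0.008 0.609
outer loop
vertex -3.468 2.458 -0.34
vertex -2.84 4.286 0.454
vertex -4.242 3.166 -1.356
endloop
endfacet
facet normal -0.301 -0.875 -0.380
outer loop
vertex -3.02 3.154 -2.294
vertex -3.468 2.458 -0.34
vertex -4.242 3.166 -1.356
endloop
endfacet
facet normal -0.793 0.008 0.609
outer loop
vertex -4.242 3.166 -1.356
vertex -2.84 4.286 0.454
vertex -3.613 4.994 -0.562
endloop
endfacet
facet normal -0.530 0.485 -0.696
outer loop
vertex -3.613 4.994 -0.562
vertex -3.02 3.154 -2.294
vertex -4.242 3.166 -1.356
endloop
endfacet
facet normal 0.530 -0.484 0.696
outer loop
vertex -3.468 2.458 -0.34
vertex -1.618 4.274 -0.484
vertex -2.84 4.286 0.454
endloop
endfacet
facet normal -0.301 -0.874 -0.380
outer loop
vertex -2.247 2.446 -1.278
vertex -3.468 2.458 -0.34
vertex -3.02 3.154 -2.294
endloop
endfacet
facet normal 0.530 -0.485 0.696
outer loop
vertex -2.247 2.446 -1.278
vertex -1.618 4.274 -0.484
vertex -3.468 2.458 -0.34
endloop
endfacet
facet normal 0.301 0.874 0.381
outer loop
vertex -2.84 4.286 0.454
vertex -1.618 4.274 -0.484
vertex -3.613 4.994 -0.562
endloop
endfacet
facet normal -0.530 0.484 -0.696
outer loop
vertex -2.392 4.982 -1.5
vertex -3.02 3.154 -2.294
vertex -3.613 4.994 -0.562
endloop
endfacet
facet normal 0.301 0.875 0.380
outer loop
vertex -3.613 4.994 -0.562
vertex -1.618 4.274 -0.484
vertex -2.392 4.982 -1.5
endloop
endfacet
facet normal 0.793 -0.008 -0.609
outer loop
vertex -2.392 4.982 -1.5
vertex -2.247 2.446 -1.278
vertex -3.02 3.154 -2.294
endloop
endfacet
facet normal 0.793 -0.008 -0.610
outer loop
vertex -1.618 4.274 -0.484
vertex -2.247 2.446 -1.278
vertex -2.392 4.982 -1.5
endloop
endfacet

endsolid
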